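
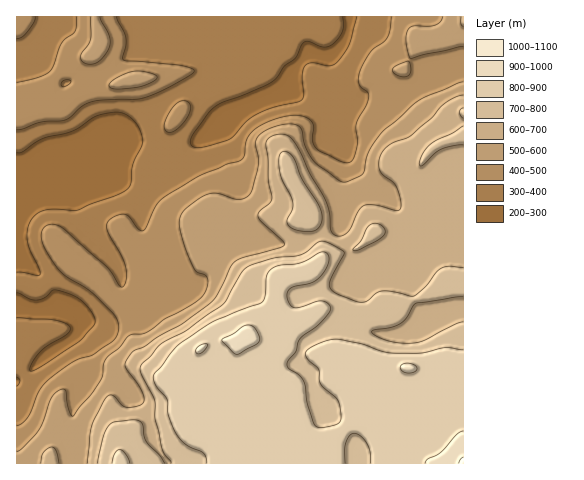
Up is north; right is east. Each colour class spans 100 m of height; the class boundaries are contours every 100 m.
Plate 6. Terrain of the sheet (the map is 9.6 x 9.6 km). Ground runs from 240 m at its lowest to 1010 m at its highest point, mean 550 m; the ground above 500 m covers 48.7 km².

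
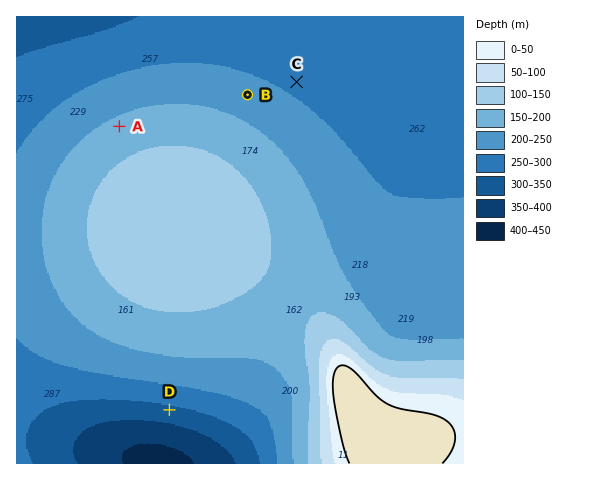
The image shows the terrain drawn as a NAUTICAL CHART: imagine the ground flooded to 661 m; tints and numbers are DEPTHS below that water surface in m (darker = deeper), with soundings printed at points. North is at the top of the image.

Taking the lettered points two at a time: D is lower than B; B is higher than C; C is lower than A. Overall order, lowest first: D C B A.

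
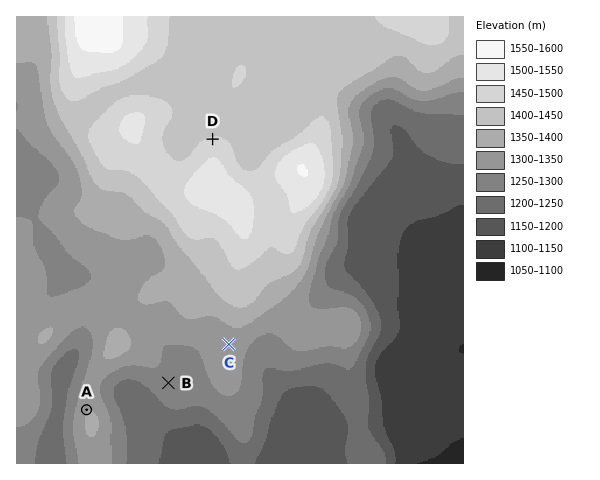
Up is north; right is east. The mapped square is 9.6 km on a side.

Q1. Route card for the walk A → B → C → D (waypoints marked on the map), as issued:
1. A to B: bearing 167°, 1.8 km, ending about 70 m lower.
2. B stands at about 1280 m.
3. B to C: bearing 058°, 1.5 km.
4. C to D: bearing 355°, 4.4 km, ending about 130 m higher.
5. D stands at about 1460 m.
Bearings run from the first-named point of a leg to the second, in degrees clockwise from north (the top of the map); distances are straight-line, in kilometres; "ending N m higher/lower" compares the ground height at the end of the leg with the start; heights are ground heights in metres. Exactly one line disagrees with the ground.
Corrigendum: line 1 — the bearing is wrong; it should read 72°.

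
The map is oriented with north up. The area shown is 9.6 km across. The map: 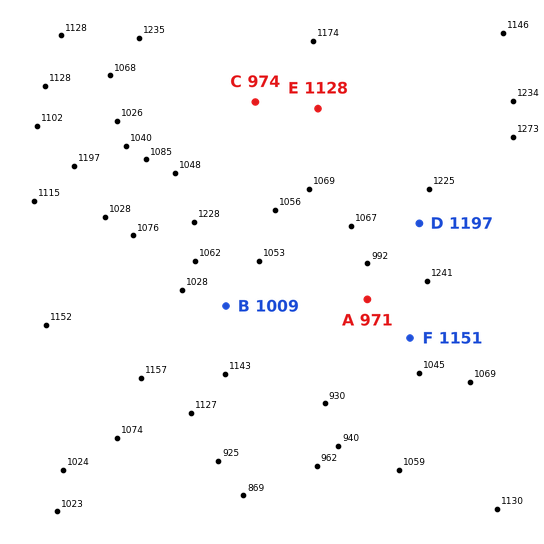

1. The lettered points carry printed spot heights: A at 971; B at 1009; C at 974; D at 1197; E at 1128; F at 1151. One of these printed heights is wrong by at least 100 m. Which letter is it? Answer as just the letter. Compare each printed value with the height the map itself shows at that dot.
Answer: C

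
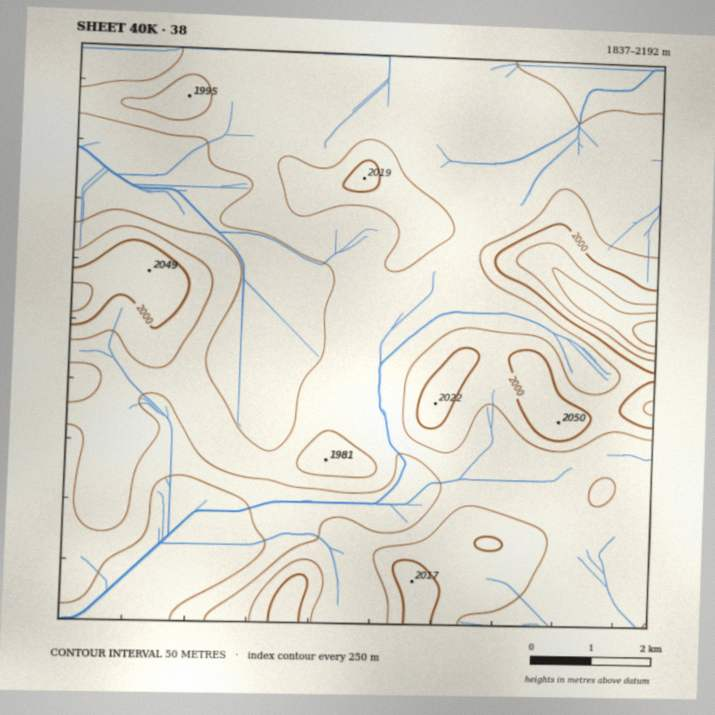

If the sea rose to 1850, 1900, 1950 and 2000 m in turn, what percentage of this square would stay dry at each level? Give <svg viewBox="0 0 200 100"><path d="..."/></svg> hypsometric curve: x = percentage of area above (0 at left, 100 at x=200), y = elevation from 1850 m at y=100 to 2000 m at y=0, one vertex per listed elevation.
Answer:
<svg viewBox="0 0 200 100"><path d="M191 100l-38-33-101-34-34-33"/></svg>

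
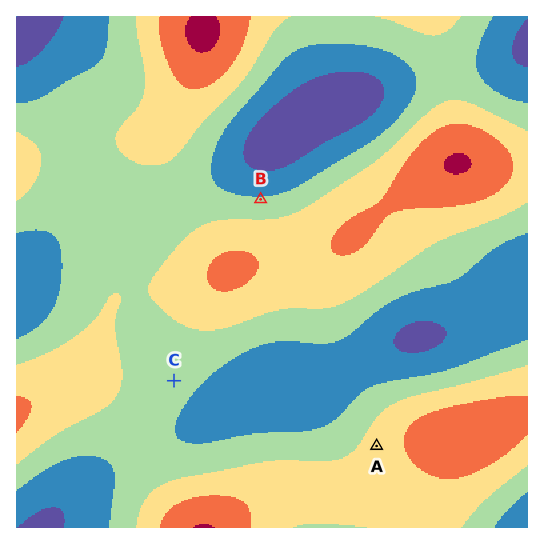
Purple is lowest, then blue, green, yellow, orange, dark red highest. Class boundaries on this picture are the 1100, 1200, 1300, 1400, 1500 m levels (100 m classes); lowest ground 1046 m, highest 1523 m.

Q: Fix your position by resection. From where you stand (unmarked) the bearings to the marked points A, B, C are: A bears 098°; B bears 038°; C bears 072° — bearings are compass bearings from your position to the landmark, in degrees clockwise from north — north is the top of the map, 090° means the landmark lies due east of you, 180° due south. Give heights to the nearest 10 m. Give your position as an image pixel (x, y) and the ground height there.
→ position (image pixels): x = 98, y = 406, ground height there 1310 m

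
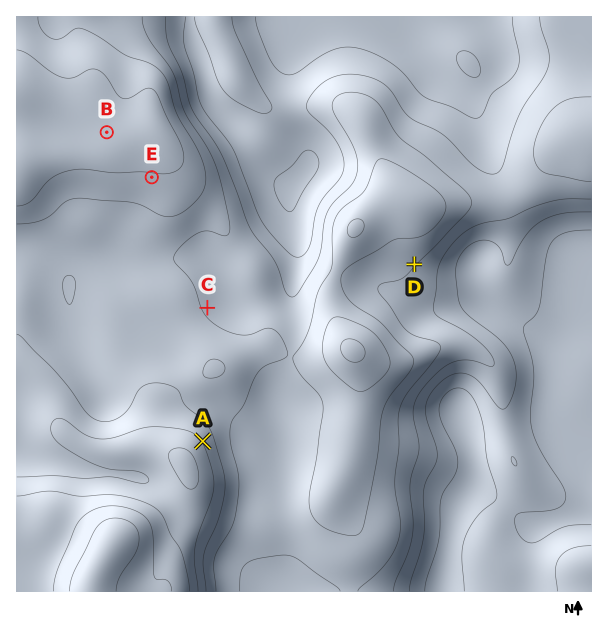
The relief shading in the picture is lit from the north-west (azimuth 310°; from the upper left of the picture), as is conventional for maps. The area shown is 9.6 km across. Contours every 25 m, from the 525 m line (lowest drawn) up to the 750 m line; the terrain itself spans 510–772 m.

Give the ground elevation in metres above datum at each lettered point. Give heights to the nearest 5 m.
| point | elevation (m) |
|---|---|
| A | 675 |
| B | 685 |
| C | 620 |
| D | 600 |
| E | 675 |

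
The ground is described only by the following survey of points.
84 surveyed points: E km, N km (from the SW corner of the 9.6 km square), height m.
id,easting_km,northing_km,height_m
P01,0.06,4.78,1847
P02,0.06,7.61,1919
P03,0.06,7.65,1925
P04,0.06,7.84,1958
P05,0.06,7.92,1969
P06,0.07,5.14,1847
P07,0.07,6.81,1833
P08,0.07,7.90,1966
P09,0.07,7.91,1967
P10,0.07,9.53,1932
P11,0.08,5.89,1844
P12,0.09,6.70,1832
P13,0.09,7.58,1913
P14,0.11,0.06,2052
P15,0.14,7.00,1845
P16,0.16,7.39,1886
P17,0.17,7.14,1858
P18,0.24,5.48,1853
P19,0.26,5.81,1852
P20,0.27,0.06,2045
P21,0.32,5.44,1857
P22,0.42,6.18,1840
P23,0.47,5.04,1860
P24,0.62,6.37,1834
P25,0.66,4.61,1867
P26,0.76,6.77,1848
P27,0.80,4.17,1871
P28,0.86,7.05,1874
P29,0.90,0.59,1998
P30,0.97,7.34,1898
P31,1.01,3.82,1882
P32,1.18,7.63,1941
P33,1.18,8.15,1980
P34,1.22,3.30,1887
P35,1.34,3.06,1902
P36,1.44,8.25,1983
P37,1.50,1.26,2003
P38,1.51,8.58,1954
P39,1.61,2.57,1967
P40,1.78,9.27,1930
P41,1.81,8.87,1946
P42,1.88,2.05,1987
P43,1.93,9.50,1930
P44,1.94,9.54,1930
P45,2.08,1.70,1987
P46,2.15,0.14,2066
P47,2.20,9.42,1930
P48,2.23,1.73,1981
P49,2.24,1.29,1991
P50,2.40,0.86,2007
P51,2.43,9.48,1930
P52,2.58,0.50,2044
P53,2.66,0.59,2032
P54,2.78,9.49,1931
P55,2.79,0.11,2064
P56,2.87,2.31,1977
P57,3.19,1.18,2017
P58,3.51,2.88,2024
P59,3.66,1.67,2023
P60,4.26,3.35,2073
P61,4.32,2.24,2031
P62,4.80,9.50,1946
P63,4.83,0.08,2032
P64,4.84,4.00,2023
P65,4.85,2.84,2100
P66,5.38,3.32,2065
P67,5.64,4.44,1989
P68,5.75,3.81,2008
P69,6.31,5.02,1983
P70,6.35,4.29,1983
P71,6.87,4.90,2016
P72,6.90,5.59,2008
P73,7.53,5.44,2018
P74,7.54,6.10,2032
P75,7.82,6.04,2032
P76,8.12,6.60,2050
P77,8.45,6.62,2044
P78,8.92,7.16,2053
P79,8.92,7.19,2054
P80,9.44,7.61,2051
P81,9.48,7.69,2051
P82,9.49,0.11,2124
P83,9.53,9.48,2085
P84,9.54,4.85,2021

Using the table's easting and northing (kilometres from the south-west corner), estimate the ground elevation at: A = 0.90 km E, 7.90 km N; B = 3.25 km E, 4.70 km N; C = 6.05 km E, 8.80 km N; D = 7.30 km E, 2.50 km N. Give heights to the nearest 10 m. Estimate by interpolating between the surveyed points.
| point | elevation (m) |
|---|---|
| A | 1970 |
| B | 1940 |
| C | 1990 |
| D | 2040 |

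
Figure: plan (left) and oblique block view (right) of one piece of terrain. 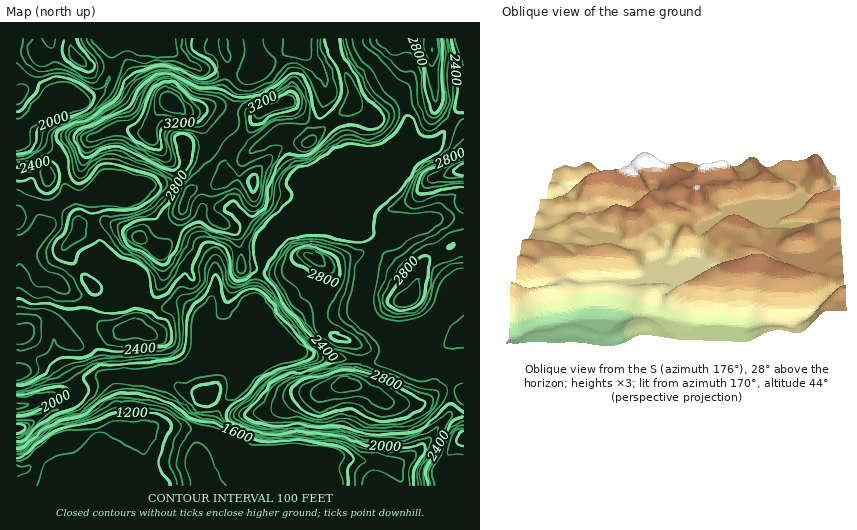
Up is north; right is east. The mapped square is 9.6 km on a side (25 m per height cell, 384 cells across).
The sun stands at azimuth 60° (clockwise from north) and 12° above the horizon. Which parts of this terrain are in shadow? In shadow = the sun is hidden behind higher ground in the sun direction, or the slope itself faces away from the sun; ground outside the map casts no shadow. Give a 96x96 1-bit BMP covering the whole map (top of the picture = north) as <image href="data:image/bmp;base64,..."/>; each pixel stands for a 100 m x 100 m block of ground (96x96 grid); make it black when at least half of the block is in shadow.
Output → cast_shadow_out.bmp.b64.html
<image width="96" height="96" href="data:image/bmp;base64,Qk2+BAAAAAAAAD4AAAAoAAAAYAAAAGAAAAABAAEAAAAAAIAEAAATCwAAEwsAAAIAAAAAAAAA////AAAAAAAAAAAAcAAAAAAAf8AAAAAAeAAAAAEAf8AAAAAAMAAAAAAAf8AAAAAAAAAAAAAAf8AAAAAAAAAAH/gAP8CAAAAAAAP4f/+AH8CAAAAAAD/////gD+CAAAAAAP/////4B+CAAAAAA///////AfCAAAAAB///////wPiAAAAPB///////4HwAAAAf4///////wDwAYAA/////////ABgAeAA////+P8f8AAAAOAB////gH4HwAAAAAAB//54AHwBAAAAAAAB//wAADgAAAAYAAAB//gAAAAAAAAYAAAD/+AAAAAAAAACAAAD/wAAAAAAAAACAAAA8AAAQAAAAAACAAAAAAAAAAAAAAAAAAAAAAAAAAAAAAAAAAAAAAAAAAAAAAAAAAAAAAAAAAAAAAAAAABAAAAAAAAAAAAAAAD4AAAAB/8AAAAAAAB4AAAAD//gAAAAAAAgEAAAD//8AAAAAAAAAAAAD//4AAAAAAAAAAAAH//gAAAAAAAAAAAAH/+AAAAAAAAAAAAAf/8AAAAAAAAAAAAA//4AAAAAAAAAAAAB//wAAAAAAAAAAAAB//gAPwAAAAAAAAAD//AAP4AAAAAAAAAD/+AAP4AAAAAAAAAH/8AAPwAAAAAAAAAH/4AAPAAAAAAAAAHD/4AAGAAAAAAAMAHz/wAAAAAAADAAMAH5/wAAAAAAAGAAcAH4fgAAAAAAAEAD+AH8PgAAAAAAAAAP+AH8HB8AAAAAAAAf+AH8AH4AAAAAAAD/+AH4AHwAAAAAAAH/+AH4AHgAAAAAAAH/8AH4AEAAAAAAAAH/4AP4AAAAAAAAAAD/gAf4AAAAAAAAAAD/AA/4AAAAAAAAAAD+AA/wAAAAAAAAAAB4AA/gAAAAAAAAAYAgAAeAAAAAAAAAAYAAAwMAAAAAAAAAAIAAB4AAAAAAAAAAAAAAB4AHAAAAAAAAAAAAAwAfgAAAAAAAAAAABwAfgAAAAAAAAAAAD4AfgAAAAAAAAAAAD8APAAAAAeAAAAAAf8AHAAAAAPAAAGAf/4ADAAAAAPg8AOH//4AAAAAAAHwcAOP//wAAAAAAADgMAfP//gAAAAAAABgAA/H//gAAAAAAAAAAB/H//AAAAAAAAAAAD/j/+BgAAGAAAAAAH/h/8BgAAHAAAAAAP/h/4BgAACAAAAAAf/g/4BgAAAAHwAAAf/APwHgAAAAHgAAAA8AAAfgAAAADgAAAAAAAA/gAAAAAABgAAAAAA/AHgAAAADwAAAAAA8AHgAAAAH4AAAADgwADgAAAAH4AAAAH4AAAAAAAAH4AAAAH8AAAAAAAAH4AAAQH8AAAAAAAAH4AAB4z8AAAAAAwAH4AA/448AAAAAB4AH4AB/wYYAAAAAB4AP4AD/wAAAAAAAD4AP4AB/wAAAAAAADwAP4AA/gAAAMAAAHwAH4B4/AAAA/AAAPgAH4DweAAAB/AAAfgBn4BwcAAAH/AAA/AHH4BgYAAAf4AAA/AfD4AAIAAAfAAAA+A+DwAAAAAAeAAAAeA8BwAAAAAAOAAAAOAYAwA="/>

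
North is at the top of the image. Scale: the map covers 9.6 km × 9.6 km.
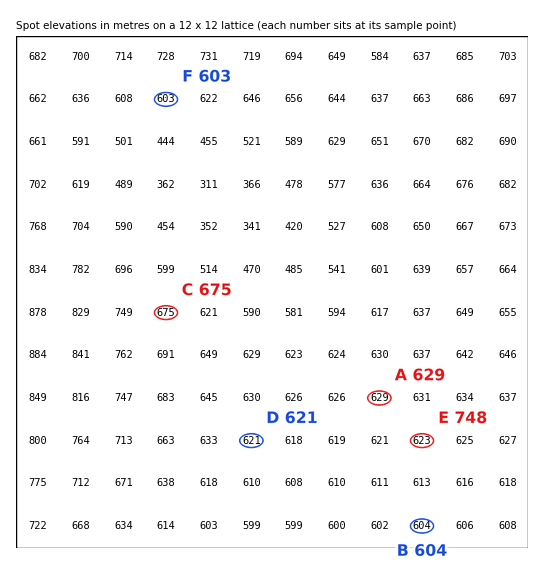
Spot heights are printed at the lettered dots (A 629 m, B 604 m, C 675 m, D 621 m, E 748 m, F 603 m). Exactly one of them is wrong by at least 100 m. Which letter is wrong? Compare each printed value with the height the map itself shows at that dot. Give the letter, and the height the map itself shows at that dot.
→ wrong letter E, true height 623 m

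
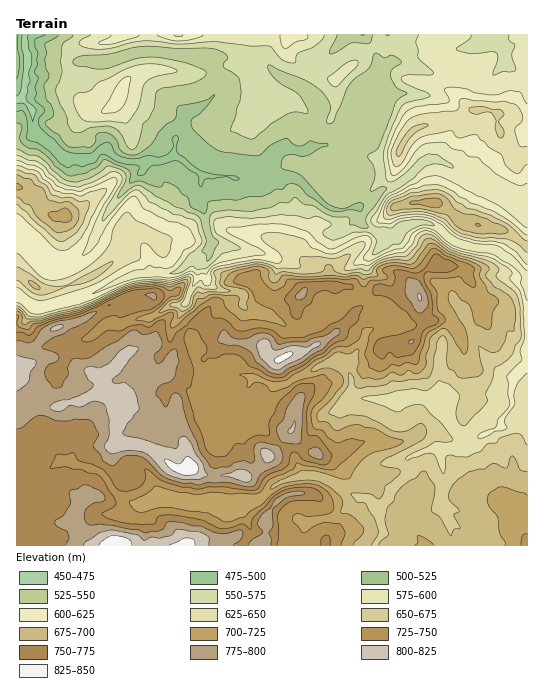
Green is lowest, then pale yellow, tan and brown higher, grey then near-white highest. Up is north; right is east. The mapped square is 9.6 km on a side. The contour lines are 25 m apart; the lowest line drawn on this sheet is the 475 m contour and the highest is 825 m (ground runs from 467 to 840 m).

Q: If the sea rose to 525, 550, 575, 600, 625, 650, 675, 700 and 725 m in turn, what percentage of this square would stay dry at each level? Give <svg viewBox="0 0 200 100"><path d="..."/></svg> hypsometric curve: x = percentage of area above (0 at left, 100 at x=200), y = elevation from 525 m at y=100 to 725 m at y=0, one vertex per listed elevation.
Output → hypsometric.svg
<svg viewBox="0 0 200 100"><path d="M188 100l-19-12-18-13-16-13-14-12-15-12-14-13-17-13-13-12"/></svg>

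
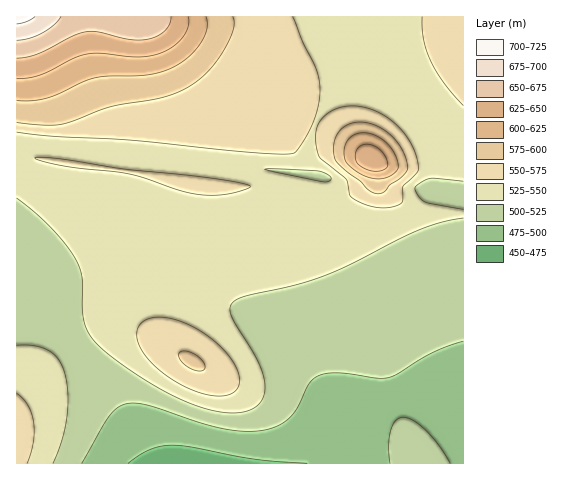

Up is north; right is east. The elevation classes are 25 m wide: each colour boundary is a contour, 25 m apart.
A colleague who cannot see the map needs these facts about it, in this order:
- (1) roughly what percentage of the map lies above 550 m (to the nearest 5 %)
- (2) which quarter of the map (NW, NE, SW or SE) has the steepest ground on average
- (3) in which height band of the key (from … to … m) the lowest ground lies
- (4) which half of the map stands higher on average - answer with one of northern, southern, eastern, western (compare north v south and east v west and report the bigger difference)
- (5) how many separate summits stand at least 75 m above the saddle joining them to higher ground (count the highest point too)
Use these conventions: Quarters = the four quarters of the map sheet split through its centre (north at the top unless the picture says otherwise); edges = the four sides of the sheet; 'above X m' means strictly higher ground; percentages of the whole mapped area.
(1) Roughly 30 % of the ground is higher than 550 m.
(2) The steepest ground, on average, is in the north-west quarter.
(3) Between 450 and 475 m: that is the band holding the lowest ground.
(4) The northern half stands higher on average than the southern half.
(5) Counting only tops that stand 75 m proud, the map has 2 summits.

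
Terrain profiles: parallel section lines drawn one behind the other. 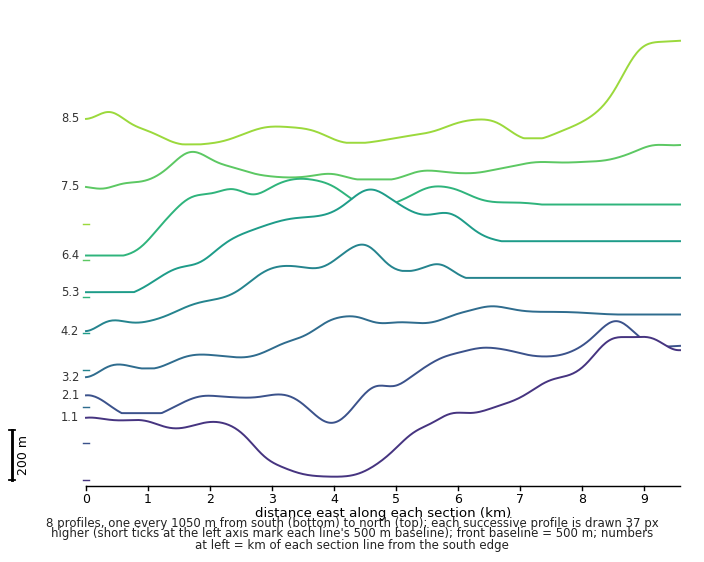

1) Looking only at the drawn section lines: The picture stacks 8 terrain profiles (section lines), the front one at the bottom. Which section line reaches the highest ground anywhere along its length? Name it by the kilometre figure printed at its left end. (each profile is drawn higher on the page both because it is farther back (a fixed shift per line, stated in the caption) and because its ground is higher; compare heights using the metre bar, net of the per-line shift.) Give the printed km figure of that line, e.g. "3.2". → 8.5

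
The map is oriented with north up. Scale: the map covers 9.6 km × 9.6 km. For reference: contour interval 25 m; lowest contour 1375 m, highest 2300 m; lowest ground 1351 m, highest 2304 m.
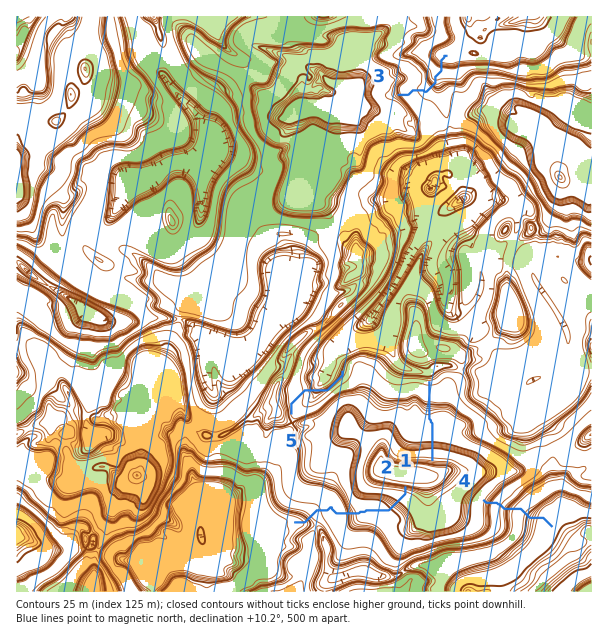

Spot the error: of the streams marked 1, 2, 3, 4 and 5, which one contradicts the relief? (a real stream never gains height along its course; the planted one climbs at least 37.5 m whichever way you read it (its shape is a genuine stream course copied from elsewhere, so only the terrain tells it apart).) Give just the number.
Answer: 5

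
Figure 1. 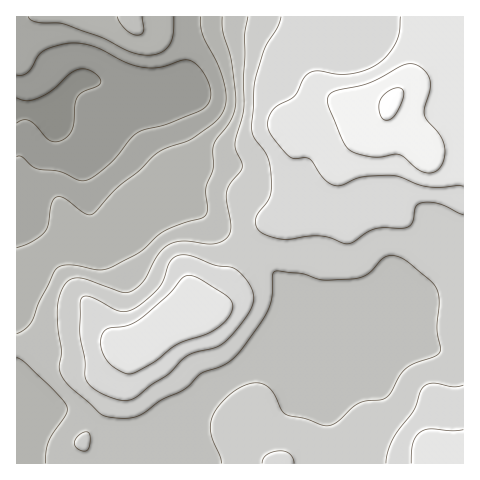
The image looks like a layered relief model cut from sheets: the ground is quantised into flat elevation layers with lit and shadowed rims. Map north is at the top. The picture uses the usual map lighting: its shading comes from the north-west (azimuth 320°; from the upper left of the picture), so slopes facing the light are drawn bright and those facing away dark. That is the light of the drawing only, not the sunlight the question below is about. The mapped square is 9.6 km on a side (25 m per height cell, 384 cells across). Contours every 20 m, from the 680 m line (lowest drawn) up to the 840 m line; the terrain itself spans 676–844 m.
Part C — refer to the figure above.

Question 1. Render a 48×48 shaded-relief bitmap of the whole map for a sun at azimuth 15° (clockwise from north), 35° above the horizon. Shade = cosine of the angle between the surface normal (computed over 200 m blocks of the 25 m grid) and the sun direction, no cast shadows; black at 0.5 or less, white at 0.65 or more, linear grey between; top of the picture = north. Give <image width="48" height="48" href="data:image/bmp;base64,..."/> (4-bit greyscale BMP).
<image width="48" height="48" href="data:image/bmp;base64,Qk32BAAAAAAAAHYAAAAoAAAAMAAAADAAAAABAAQAAAAAAIAEAAATCwAAEwsAABAAAAAAAAAAAAAAABEREQAiIiIAMzMzAERERABVVVUAZmZmAHd3dwCIiIgAmZmZAKqqqgC7u7sAzMzMAN3d3QDu7u4A////AHd3Zmd3d3d3d3d2ZneImIiId3d3d3eIiHd3dmd3d3d3d3d2ZniJmZiId3eId3eJmHeIiHiHd3d3d3d2Z4iZmZmIh3eIiImaqXiImZiHd3d3d3d3d4iZmpmYiIiIiZqqqneIiZh2Zmd3d3d3iIiImZmIiIiJmZqqqnd3d3dUREV3d3d4iIiImYiIiImZmZmZmXd2ZUQzM0RWd3d4iYiIiHd3eImYiIiIiXdlQyIzRERVVnd3iZmZh3d3d4iIh3iJmXZEMzRFVVVEVnd3iImYd3d3d3d3iImZmVRERWZlVmVEVWZ3d4iHd3d3d3d3iJqqqkRWZ3ZlZmZVVVVVZ3d3d3d3d3d3eJqqmVZnd2ZVZnZmVEM0Vnd3d3d3d3d3d4iYiHd3dmVmd3dmZDMzRXd3d3d3d3d3d3eHdoiHZmZ3iId2ZURERWd3d3d3d3d3d3d3ZZiHZmd5qqh3ZmVVVVZ3d3d3d3d3d3d3ZYh3ZneKvLqYd3ZmZVZ3d3d3d3d3d3d3Zoh3dnebzMuph3d3d3Z3d3d3d3d3d3d3d4iId3m8y7u6mIiJmYiId3d3d3d3d3d3d4iIiJvMupqqmZmrqpmYd3d3d3d3d3d2Z4iIms3cqZmZmau7qqqYd3dmZmd3d3dmZ3d4m93bqpiIiau7qqqXZmZVVVZ3d3VWeId4q8y7qqmImry6qZl2VVVVVVZndlVWeJiJqqqZqqqZrMy7qYdlVVVmZmZmVVVnd5mZmZiImZmqvMy6qXZURVVmZmZlVVZ4d5mYiIiIiImavLuqh2VUVVVWZmZVVWeHd5mId3h3d3iZqqqYdmZmZmZmZmZlVneHdoh3eIiHd3eImZmHZnd3d3ZmZndmZ3d2VXd3iZmId3d3iIh2ZoiId3d2Znd3d3ZURHd4mqqYh3d3d3dmZ4mHd3dmZnd3dlQzRHeJq6qZmYh3d3d3eIh3Z3ZmZmZmVDIjRXiau6mZmZiHeIiIiIh2ZmZmZlVEQyIkVomruqmZmZmIiIiHd3dlZmZmZUQzMzNFZ5mrqpmZmZmZiIh2Z2VVVmZ2ZUREREVnd6qqmZiIiJmZmYh3dlREVmZ2ZURFVWeIiKqZiIiIiImaqpmIh1Q0VmZmVVVVVniZmKmYiIiIiImqqqqqmGVFZmZmVmZmZomqmJmId3d4iJmqqqqqmHZniHdlVnd2Z4mph4h3d3eIiJmaqqqph2Z4mYdmZ3d3d4iYh2d3d3iIiJmZmZmIdlZ4mYdmeIh3d3eId1Vnd3iIiIiIiIh2VVZ4mYd4mqmZiHd3d0Vmd3iHd3Zmd3ZlRFZ4iIiavLu6qZiHd1Vmd3d3ZUREVVVURWeIeImrzMy7uqmYd2ZmZmZlQyIjRFRERWd3eJqru7u7uqmYd3dmVVVDIREjRFRERWd4iJmpmZmqqpmId2ZlRDIhESNFVVVUVWeIiImYiIiImYiIiGVUQyERI0Vnd2VVVmeIiIiId3d3eIiIiGVVRDIjRWeIh3ZmZneIiIh3d3dmd4iIiGZVVENFZ3iIiHdmZ3d4iId3d3dmd4iIiA=="/>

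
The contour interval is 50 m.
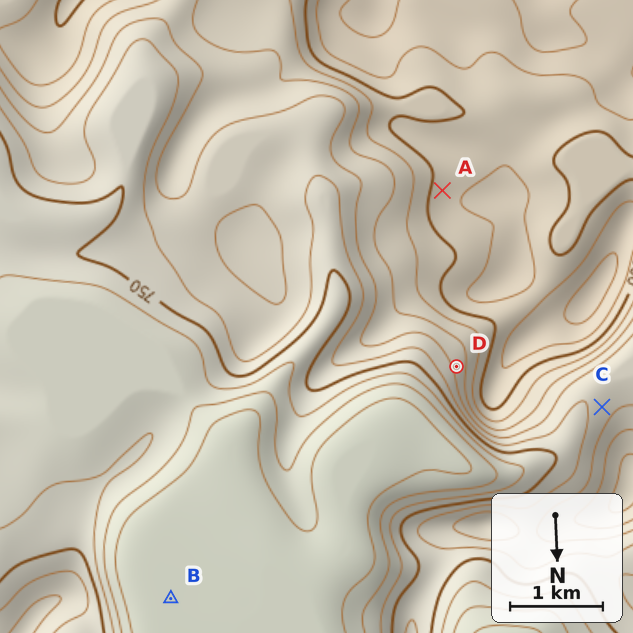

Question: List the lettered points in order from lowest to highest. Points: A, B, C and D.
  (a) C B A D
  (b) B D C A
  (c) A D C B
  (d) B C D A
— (d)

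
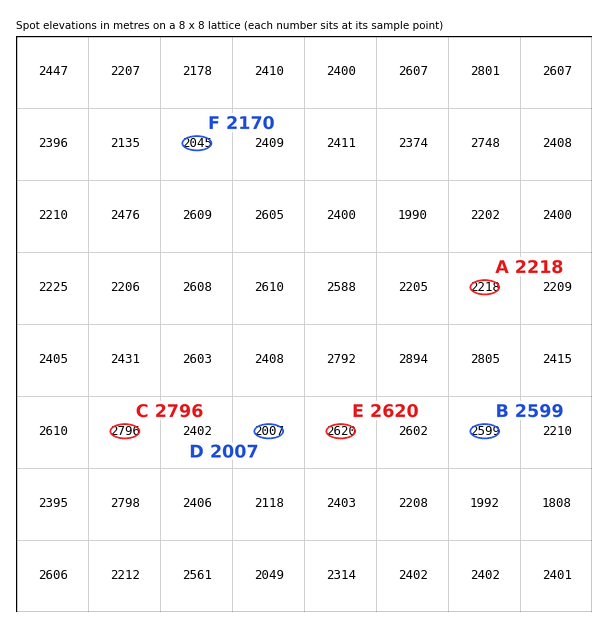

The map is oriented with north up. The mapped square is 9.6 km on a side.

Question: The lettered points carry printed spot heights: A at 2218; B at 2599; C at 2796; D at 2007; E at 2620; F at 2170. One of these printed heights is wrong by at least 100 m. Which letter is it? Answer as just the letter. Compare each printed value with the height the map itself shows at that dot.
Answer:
F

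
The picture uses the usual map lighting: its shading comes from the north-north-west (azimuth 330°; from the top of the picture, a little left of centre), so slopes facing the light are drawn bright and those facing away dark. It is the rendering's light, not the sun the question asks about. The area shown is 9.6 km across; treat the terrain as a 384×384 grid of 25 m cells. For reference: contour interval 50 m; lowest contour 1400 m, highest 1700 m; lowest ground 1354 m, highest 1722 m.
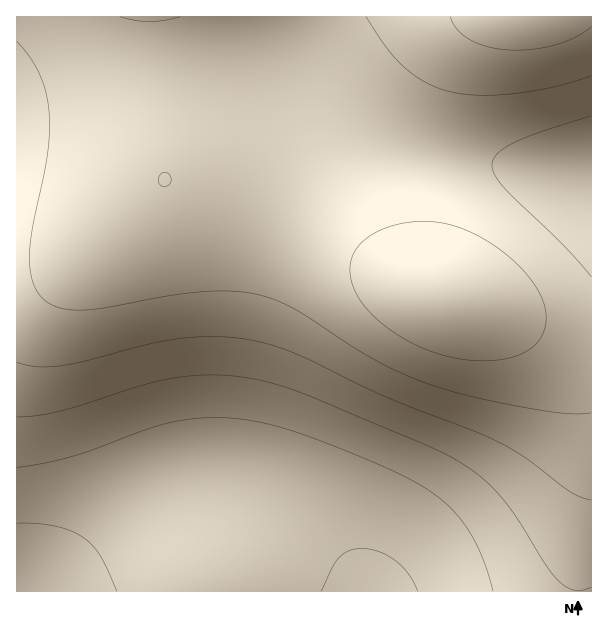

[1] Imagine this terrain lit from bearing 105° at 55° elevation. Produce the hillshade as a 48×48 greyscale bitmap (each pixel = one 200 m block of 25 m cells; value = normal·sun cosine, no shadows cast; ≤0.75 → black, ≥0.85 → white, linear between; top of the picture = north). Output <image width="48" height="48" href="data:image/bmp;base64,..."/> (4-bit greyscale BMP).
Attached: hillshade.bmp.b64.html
<image width="48" height="48" href="data:image/bmp;base64,Qk32BAAAAAAAAHYAAAAoAAAAMAAAADAAAAABAAQAAAAAAIAEAAATCwAAEwsAABAAAAAAAAAAAAAAABEREQAiIiIAMzMzAERERABVVVUAZmZmAHd3dwCIiIgAmZmZAKqqqgC7u7sAzMzMAN3d3QDu7u4A////AKqZiIiIiZqqu7vMzMy7u6qZiHdmZniJq6qZmIiImZqqu7vMzMy7u6qZiHdmZneJq6qpmYiJmZqqu7u7u7u7u6qZiHdmZneJq7qqmZmZmaqqu7u7u7u7uqqZiHdmZneJq7uqqZmZmaqqu7u7u7u7uqqZiHdmZneJqru6qqqqqqqqu7u7u7u7qqqZiHd2Z3eJqru7uqqqqqqqu7u7u7u6qqqZiHd3d3eJqsy7u7u7u7u7u7u7u7qqqqmZiHd3d3iJmszMy7u7u7u7u7u7qqqqqqmZiId3d3iJmszMzMzMu7u7u7u6qqqqqpmZiIh3d4iJqszMzMzMzMu7u7uqqqqqqZmZiIiIiIiZqszN3d3czMy7u7uqqqqpmZmZmIiIiImZqszd3d3d3MzLu7uqqqqZmZmZmZmZmZmaqszd3d3d3czMu7uqqqmZmZmZmZmZmaqqq8zd3d3d3dzMy7uqqpmZmZmZmZmaqqqru8zN3d7t3dzMy7uqqZmZiIiZmZqqqru7u7zN3d7u3d3My7uqqZmIiIiZmaqru7vMzLvM3d7u3d3My7uqqZiIiIiJmaq7vMzMzLvM3d3t3d3My7uqmZiIiIiJmqu7zMzd3au8zd3d3d3My7uqmYiIiIiJmqu8zd3d3aq8zN3d3d3My7uqmYiIiIiJmrvM3d3d3ZqrzN3d3dzMy7uqmYiHd4iJmrvM3d7u7ZmrvMzd3dzMy7uqmYiHd4iJmrvN3e7u7omqu8zM3czMy7uqmYiHd3iJmrvN3e7u7oiaq7zMzMzMy7uqmYiHd3iJmrvM3d7u7niZqrvMzMzMy7uqmYiHd3iImqvM3d3u3XeJmqu7zMzMy7uqqZiHd3iImqvM3d3d3XeImaq7u8zMu7u6qZiIiIiImqu8zd3d3Wd4maqru7vMy7u6qZmIiIiJmqu8zN3d3Wd4iZqqu7u8y7u7qpmIiIiJmqu8zN3d3WZ3iJmqq7u7y7u7qqmZiIiZmqu8zM3d3WZ3iImaqru7zLu7uqmZmZmZqqu8zM3dzGZneImZqru7zMu7uqqZmZmZqru8zM3czGZneIiZqru7zMy7u6qpmZmaqrvMzM3dzGZnd4iZmqu7zMzLu6qqqqqqq7vMzN3dzGZnd4iJmqu7zMzLu7qqqqqqq7zMzd3d3WZnd4iJmqu7zMzLu7qqqqqqu7zM3d3d3WZ3d4iJmqu7zMzLu7qqqqqqu7zM3d3d3Xd3d4iJmqu7zMzLu7qqqqqqu7zM3d3d3Xd3eIiZmqu7zMzLu6qqqqqqq7vMzd3d3Xd3iIiZqqu7zMzLu6qpmZmqqrvMzd3d3nd4iImZqru8zMy7u6qZmZmZqqu8zN3d7oiIiJmaqru8zMy7uqqZmZmZmqu7zM3d7oiIiZmaq7vMzMzLuqmZiIiJmaq7vM3d7oiImZmqq7vMzMzLuqmYiIiImZqrvMzd7oiJmZmqu7zMzMzLuqmYiIiIiZmqu8zd7pmZmZqqu7zMzMzLuqmYiIiIiJmaq7zN3pmZmZqqu8zMzMzMu6mYiIiIiImaqrvN3Q=="/>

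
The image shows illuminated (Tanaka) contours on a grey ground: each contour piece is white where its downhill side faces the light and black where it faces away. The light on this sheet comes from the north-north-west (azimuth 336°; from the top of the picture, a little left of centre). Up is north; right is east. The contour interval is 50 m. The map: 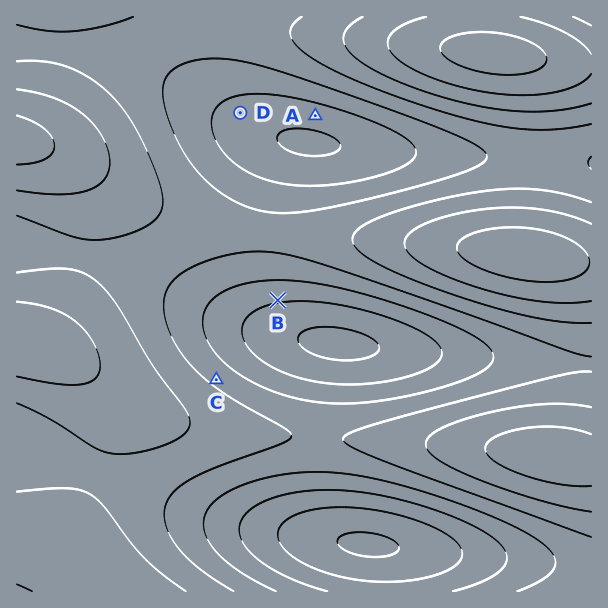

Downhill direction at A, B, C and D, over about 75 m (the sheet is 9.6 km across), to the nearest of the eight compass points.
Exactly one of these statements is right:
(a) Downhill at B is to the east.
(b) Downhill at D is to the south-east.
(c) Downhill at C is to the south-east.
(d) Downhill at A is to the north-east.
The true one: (b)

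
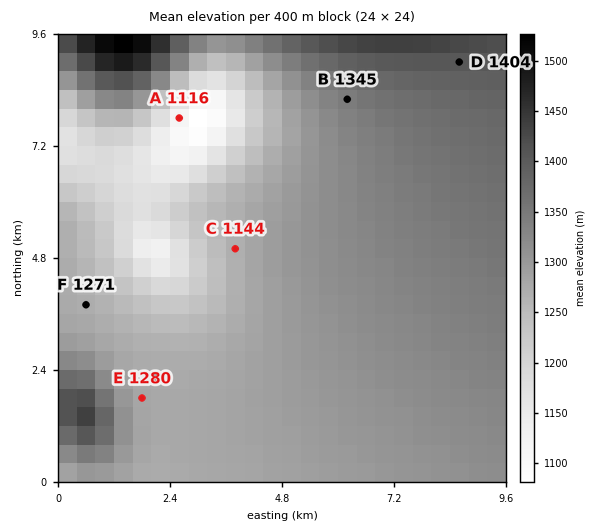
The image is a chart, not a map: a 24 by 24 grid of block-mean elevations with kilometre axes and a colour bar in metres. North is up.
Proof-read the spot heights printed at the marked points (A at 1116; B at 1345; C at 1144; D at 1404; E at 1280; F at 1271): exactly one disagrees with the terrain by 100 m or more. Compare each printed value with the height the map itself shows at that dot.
C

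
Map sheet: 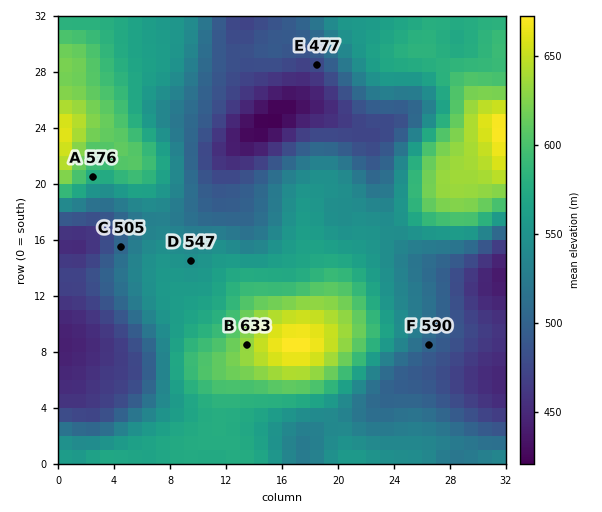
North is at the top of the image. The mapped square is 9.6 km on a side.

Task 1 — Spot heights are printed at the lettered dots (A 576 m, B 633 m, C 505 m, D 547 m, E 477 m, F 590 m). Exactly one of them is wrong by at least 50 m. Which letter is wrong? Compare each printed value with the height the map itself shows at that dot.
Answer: F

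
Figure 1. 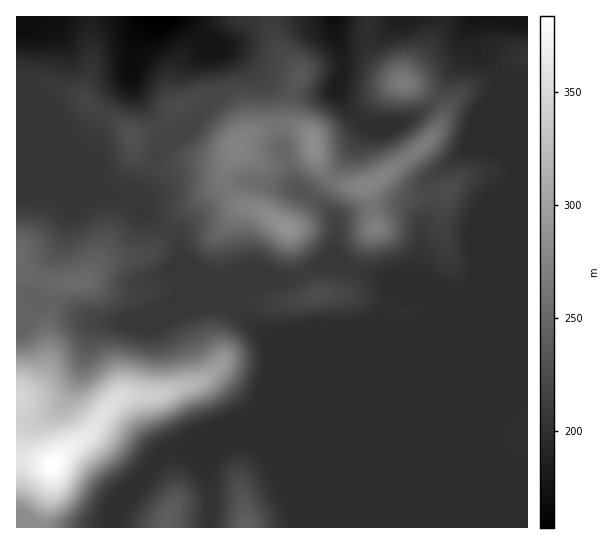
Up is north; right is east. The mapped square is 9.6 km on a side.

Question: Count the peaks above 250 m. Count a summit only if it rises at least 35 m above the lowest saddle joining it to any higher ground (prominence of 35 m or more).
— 3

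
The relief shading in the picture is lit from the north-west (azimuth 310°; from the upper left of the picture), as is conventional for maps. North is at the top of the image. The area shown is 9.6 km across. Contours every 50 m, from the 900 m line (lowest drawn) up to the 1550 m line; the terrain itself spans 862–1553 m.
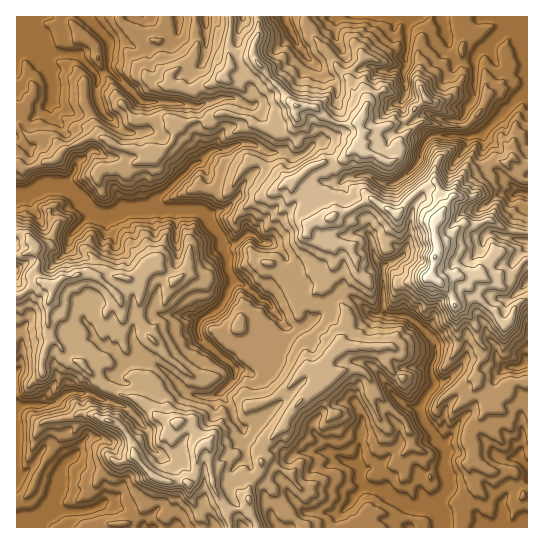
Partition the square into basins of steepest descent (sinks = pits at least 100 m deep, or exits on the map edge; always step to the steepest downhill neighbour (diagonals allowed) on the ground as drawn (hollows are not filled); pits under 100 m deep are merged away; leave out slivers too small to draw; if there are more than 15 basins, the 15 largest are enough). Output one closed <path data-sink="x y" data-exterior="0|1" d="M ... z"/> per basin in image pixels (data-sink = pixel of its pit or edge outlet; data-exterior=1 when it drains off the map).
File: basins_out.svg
<path data-sink="17 195" data-exterior="1" d="M298 105l-3 4 2 9-1 5-13 10-8 0-16-6-13-10-27-4-10 7-30 3-7 19-14 11-9-4-11 2-7-3-10 0-15-9-16-2-24 11-13 13-7 0-23 8-7-2 0 66 11 3 9 9 0 33 17 7 8-6 20-6 5 0 12 6 8-4 20 4 11-3 4 13-2 13 1 19 7 13 10 11-6 17-3 16 8 7 5 10 3 10-1 13 10 5 16-3 7 9 7 15 6-1 9-11 19-4 6-6 4-13 3-4 17-4 12-6 16-14 8-12 18-2 19-21 7-16 1-15-23-33 11-21-1-11-5-6-23-10 2-9-6-7 2-20-13-11 0-6 21-16 30-6 13-10 0-6 5-12-3-10-5 3-14 0-13-7-12-10z"/><path data-sink="442 527" data-exterior="1" d="M435 181l-17 10-20 22-28-14-24 13-8 1-9 6-14 1-7 6-1 9 23 9 5 6 1 11-11 21 20 28 3 5 0 8-8 23-19 20 3 15-28 24-13 22-20 19-4 7 2 6 0 10-10 13-3 8 3 21 7 17 270-1 0-145-14-1-7 3-14 16-5-2-11-16-1-15 9-17-6-9-2-12-10-16-12-8-4-11-20-19 6-24-4-25 14-23-2-6-5-6z"/><path data-sink="17 30" data-exterior="1" d="M194 16l-177 0-1 150 7 3 23-8 7 0 13-13 24-11 16 2 15 9 10 0 7 3 11-2 9 4 14-11 7-19 30-3 10-7 27 4 11 8 18 8 8 0 7-4 7-8-2-7 1-8-28-29-4-8-11-13-20 5-12 18-12 6-7 0-9 7-25-6 0-11 19-11 8-9 2-14-1-22z"/><path data-sink="527 39" data-exterior="1" d="M527 16l-221 0 1 6 8 16 16 17 9 16 9 8 4 14 8 3 6 9-8 16 2 13-5 9 0 6-15 11-16 1-12 4-21 16 0 6 13 11 0 9-2 4 0 7 2 4 5 2 5-4 14-1 9-6 8-1 24-13 28 14 20-22 17-10 5 10 5 6 2 7 14-27 10-8 14-4 8-5 13 3 5-6 11 8 5 2z"/><path data-sink="17 527" data-exterior="1" d="M42 281l-5 2-21 14 0 230 241 1-7-23-7 4-18 1-13-28-3-36-3-3-3 0-7-14-7-9-12 3-12-3-27-20-33-12-23-24-8-4-26-23 0-34 4-9 0-8z"/><path data-sink="285 17" data-exterior="1" d="M305 16l-47 0 1 18-6 12 2 13 38 45 6 3 15 0 12 10 13 7 18-1 4-5 6-15-6-7-8-3-4-14-9-8-9-16-16-17z"/><path data-sink="527 194" data-exterior="1" d="M513 157l-7 6-13-3-8 5-19 7-5 5-5 8-3 10-18 27-2 7 4 14 8-2 20-18 10 2 11-5 4 0 20 11 18 0 0-64-6-2z"/><path data-sink="527 362" data-exterior="1" d="M459 276l-10 1-9 6 11 11 4 11 12 8 10 16 2 12 6 9-9 17 0 10 3 8 6 6 3 7 5 2 14-16 7-3 14 0 0-82-7 2-6 6-4 14-6 4-12-16-22-15-3-9z"/><path data-sink="205 17" data-exterior="1" d="M230 16l-35 1 2 24-2 14-8 9-19 11 1 12 24 5 9-7 12-2 10-8 5-9-1-20 3-15z"/><path data-sink="527 281" data-exterior="1" d="M527 260l-6 3-9 16-10 8-24-12-18 2 8 8 3 9 22 15 6 10 7 6 6-7 3-11 13-9z"/><path data-sink="243 17" data-exterior="1" d="M257 16l-26 1-3 29 2 18 5-4 18-5 0-9 6-12z"/><path data-sink="17 270" data-exterior="1" d="M35 249l-19 6 1 41 23-15-5-6 2-9z"/>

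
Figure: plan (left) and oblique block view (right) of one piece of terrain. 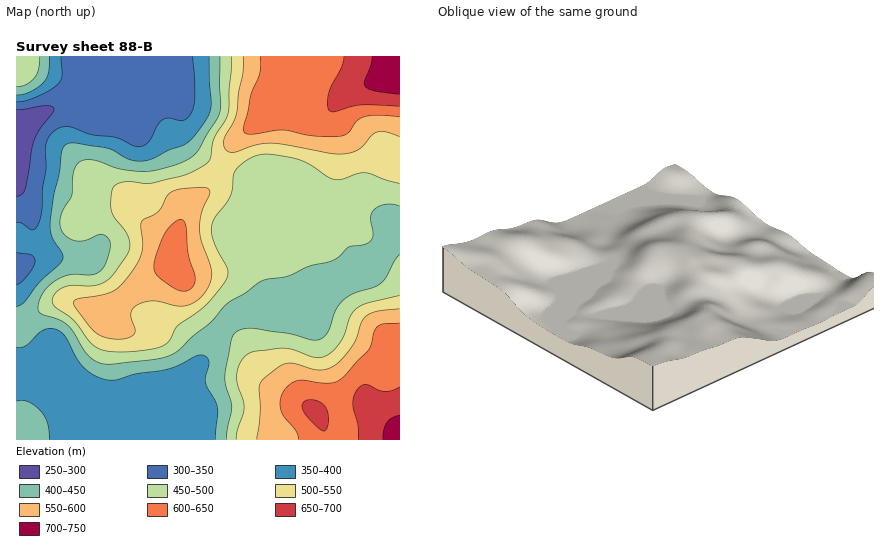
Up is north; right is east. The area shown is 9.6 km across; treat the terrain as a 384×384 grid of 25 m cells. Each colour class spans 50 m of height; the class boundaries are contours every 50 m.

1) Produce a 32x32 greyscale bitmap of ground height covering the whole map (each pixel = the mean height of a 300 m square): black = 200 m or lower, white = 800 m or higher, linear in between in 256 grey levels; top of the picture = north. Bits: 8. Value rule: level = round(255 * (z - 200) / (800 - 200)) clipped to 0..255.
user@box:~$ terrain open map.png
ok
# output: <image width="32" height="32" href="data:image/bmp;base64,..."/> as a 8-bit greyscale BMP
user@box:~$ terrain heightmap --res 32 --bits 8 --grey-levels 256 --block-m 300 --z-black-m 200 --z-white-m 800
<image width="32" height="32" href="data:image/bmp;base64,Qk02CAAAAAAAADYEAAAoAAAAIAAAACAAAAABAAgAAAAAAAAEAAATCwAAEwsAAAABAAAAAAAAAAAAAAEBAQACAgIAAwMDAAQEBAAFBQUABgYGAAcHBwAICAgACQkJAAoKCgALCwsADAwMAA0NDQAODg4ADw8PABAQEAAREREAEhISABMTEwAUFBQAFRUVABYWFgAXFxcAGBgYABkZGQAaGhoAGxsbABwcHAAdHR0AHh4eAB8fHwAgICAAISEhACIiIgAjIyMAJCQkACUlJQAmJiYAJycnACgoKAApKSkAKioqACsrKwAsLCwALS0tAC4uLgAvLy8AMDAwADExMQAyMjIAMzMzADQ0NAA1NTUANjY2ADc3NwA4ODgAOTk5ADo6OgA7OzsAPDw8AD09PQA+Pj4APz8/AEBAQABBQUEAQkJCAENDQwBEREQARUVFAEZGRgBHR0cASEhIAElJSQBKSkoAS0tLAExMTABNTU0ATk5OAE9PTwBQUFAAUVFRAFJSUgBTU1MAVFRUAFVVVQBWVlYAV1dXAFhYWABZWVkAWlpaAFtbWwBcXFwAXV1dAF5eXgBfX18AYGBgAGFhYQBiYmIAY2NjAGRkZABlZWUAZmZmAGdnZwBoaGgAaWlpAGpqagBra2sAbGxsAG1tbQBubm4Ab29vAHBwcABxcXEAcnJyAHNzcwB0dHQAdXV1AHZ2dgB3d3cAeHh4AHl5eQB6enoAe3t7AHx8fAB9fX0Afn5+AH9/fwCAgIAAgYGBAIKCggCDg4MAhISEAIWFhQCGhoYAh4eHAIiIiACJiYkAioqKAIuLiwCMjIwAjY2NAI6OjgCPj48AkJCQAJGRkQCSkpIAk5OTAJSUlACVlZUAlpaWAJeXlwCYmJgAmZmZAJqamgCbm5sAnJycAJ2dnQCenp4An5+fAKCgoAChoaEAoqKiAKOjowCkpKQApaWlAKampgCnp6cAqKioAKmpqQCqqqoAq6urAKysrACtra0Arq6uAK+vrwCwsLAAsbGxALKysgCzs7MAtLS0ALW1tQC2trYAt7e3ALi4uAC5ubkAurq6ALu7uwC8vLwAvb29AL6+vgC/v78AwMDAAMHBwQDCwsIAw8PDAMTExADFxcUAxsbGAMfHxwDIyMgAycnJAMrKygDLy8sAzMzMAM3NzQDOzs4Az8/PANDQ0ADR0dEA0tLSANPT0wDU1NQA1dXVANbW1gDX19cA2NjYANnZ2QDa2toA29vbANzc3ADd3d0A3t7eAN/f3wDg4OAA4eHhAOLi4gDj4+MA5OTkAOXl5QDm5uYA5+fnAOjo6ADp6ekA6urqAOvr6wDs7OwA7e3tAO7u7gDv7+8A8PDwAPHx8QDy8vIA8/PzAPT09AD19fUA9vb2APf39wD4+PgA+fn5APr6+gD7+/sA/Pz8AP39/QD+/v4A////AGdnWkpEQ0NDQ0NDRERERUhTaYGRlpifq7i/vry/yNPeZWNWSUNDQ0NDQ0NERUVFSFJlfI2Wnqi0vsG9u8DI0dheWk9GQ0NDQ0REREVHR0dJUWF2iZaisLvCwby7wsjMzlJPR0RDQ0RGR0ZFRkhJSk5WZHiKl6Kwur67t7rCxcTESUdEQ0NFSk5PTElJSUtNUltrf46Wnqiwsa6utL2/vb5ERENDRU1WXFtXVFJQTk9TW2yBjZKXnqKenKCqtbm6vEZEQ0RKWWdtbWpoZWFaU1NaaXyGio6TkYqIkJ2rsra5UUtFRlJneYGDgoB9dmtfWV1ndH1/gYJ9d3aAkKCrs7deVUxNXHaLlJaTj4uEeGtkZWhtcnJxcG1qa3SFl6extGRgWl1uh5qgnZeRjYd/dm1paWlqaWloaGhpbn6RoqusX2ZsdoWWoqOdlpGOjIqEeG1paGhoaGhoaGhreIiVm51TYnWGkZicnpyZlpSWmpiLeGxpaGhoaGhoaGlud3+EiEdWa36HiImPlpydnqOpqZyHd29qaWhoaGhoaGlqbXJ4PkhYaHBwcXuKl6CnrbGtopCAdm9sa2ppaGhoaWlpaW88QEpWXmBibX6Nnaqzs6ugj4B2cnFycW5raWlpaWlpaz9BR1FbXl9odIOWp7KyqJqIeHBwcnV2dHFvbGlpaWlpRENKWWZpZmhxgZSjr7GmlIBva2xtcXRzcG5sa2tqaWlDQU1kc3RubniHlZ+pr6WRfG1ra2tsbWxra2ttbmtpaTs7S2V0c3B2g46Ul6Coo5KBcmtra2tra2trbG9va2lpMjZIYG1ucHmIkI+QmKKhl4t9b2tra2tra2xwcnFtamorNEZbaW9ze4aLiYqSmpuXkoZ2bGtra2trcHV3dXNycygyQ1Zncnh6fX99foOJjZCPh3pua2tra3B4fX17e32AJjBAUmRxdHFtaWdpbnR7g4iGfnNtbW5yeoKGhYKChYkjL0BRX2dnY1tTUFVcYmp2hI2KgXp6fYKIjpGQjYqKjR8tQE9XV1VSS0JASFBUXGyDlpyWkJCTlpqcnp6YkI6QHCY4RkpEPjw5NjdAR0lOYHqTpKmopaaorK2tqqGXk5UcICw2OTMvLi4uMzxBQURRaISer7Oxr7G2urmzqaGfoSonKC0uLS0tLS0wNzw9P0ldeZestLOys7e8wL24tbW3SkA2MTAvLi0tLTA2Oz0+R1x4lKmytLO0trvDycrLzM5pXUs+OTc2MzEwNDk8PT5IXniRpa+xsrW3usHK0dbZ2nZtWUU8Ozw7NjU4PD08Pklfdoygq66ws7i7vsTN1tvdeHJdRTs7Ozs3Nzk8PDw+Sl52i5+qra6yuLy9wcnT294="/>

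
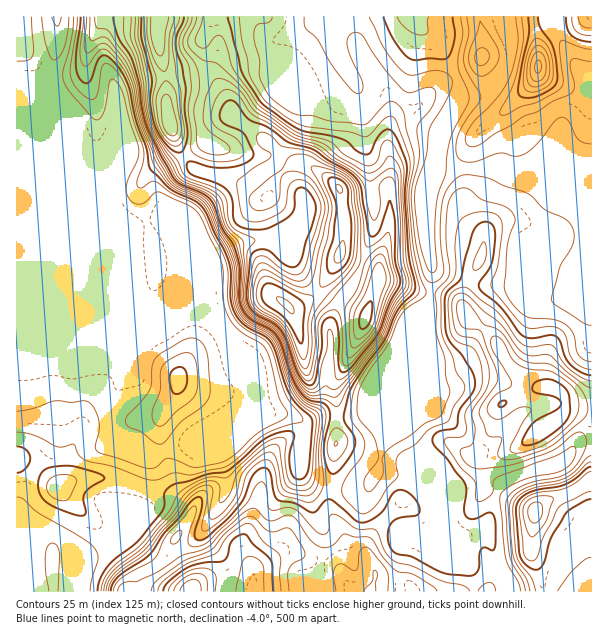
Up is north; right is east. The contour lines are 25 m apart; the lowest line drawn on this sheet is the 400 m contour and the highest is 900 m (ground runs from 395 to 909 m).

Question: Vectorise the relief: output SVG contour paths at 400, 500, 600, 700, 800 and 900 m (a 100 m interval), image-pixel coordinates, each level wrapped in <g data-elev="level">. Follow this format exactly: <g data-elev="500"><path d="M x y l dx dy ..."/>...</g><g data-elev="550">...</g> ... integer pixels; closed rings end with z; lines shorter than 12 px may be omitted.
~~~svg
<g data-elev="400"><path d="M61 17l-4 9-3-3-2-6"/></g><g data-elev="500"><path d="M75 515l6 1 4-1 1-5-3-10 1-6 6-7 13-7 1-3-7-4-25-7-16 0-11 3-4 5-3 8 0 7 3 8 12 9z"/><path d="M17 473l4-1 5-4 4-6 0-4-4-8-9-4"/><path d="M174 393l6 0 6-7 1-12-2-5-3-2-8 2-4 6 0 11z"/><path d="M81 17l-5 42 0 10 3 8 5 6 5 0 3-5 6-18 6-5 7 4 10 12 8 17 7 32 11 29 3 19 20 21 25 12 9 9 25 53 2 12 0 24 4 15 10 11 20 11 6 6 4 8 14 43 7 11 15 13 1 6-3 45-3 7-4 4-6 0-5-6-2-17 5-21-1-3-6-1-12 3-11 5-37 32-21 4-17 6-15 3-6 4-4 6 0 12-3 7-24 29-29 24-8 13-2 12"/><path d="M453 17l2 19-3 12-3 8-5 3-15-1-13 2-8-2-7-8-10-15-8-18"/></g><g data-elev="600"><path d="M591 369l-10-3-8-6-4-7-3-17-5-6-9-3-19 2-8-2-7-7-26-32-1-4 7-18 4-32 0-10-2-6-6-5-11-1-10 1-9 4-5 5-3 12-1 41-3 6-9 10-2 8 1 36 10 21 4 16 8 12 0 8-10 15-7 15-18 7-13 15-17 11-3 7 1 15-10 11-12 18-10 8-5-1-4-3-12-12-2-7 3-11 16-22 4-11-2-10-10-14-2-6 2-24 4-9 9-15 20-27 13-30 6-7 12-9 2-5-8-39-4-46 0-17 3-22-1-9-13-37-4-5-8 3-13 15-6 3-15-5-48-7-15-8-19-13-6-8-12-21-3-16-6-21-2-21"/><path d="M478 65l6 0 5-6 0-6-6-5-4 1-4 5 0 6z"/><path d="M95 17l1 10 12 4 21 30 8 23 3 24 5 18 15 32 11 19 8 8 25 12 8 9 8 22 11 17 5 15 2 12 0 27 4 13 9 9 18 9 6 6 5 9 10 30 7 15 9 11 17 6 3 9-5 33 2 36-3 9-6 7-8 1-24-7-4-6-3-18-3-7-5-4-6 1-13 12-10 27-17 20-12 10-6 1-1-6 5-22 0-9-1-3-3-1-8 3-7 7-11 16-15 15-15 21-32 24-5 8-2 7"/><path d="M522 17l2 19-2 14-8 33-14 28 1 4 6-1 14-7 18-6 17-9 5-5 2-6-3-31 0-7 1-3 21 8 9 1"/></g><g data-elev="700"><path d="M289 591l-1-21 5-6 11-7 0-8-14-20-5-1-9 3-6 1-6-4-10-10-5-2-7 3-16 14-14 16-27 11-24 17-7 7-3 7"/><path d="M388 591l1-13-2-8-16-20-6-3-3 2-3 3-1 15-2 3-3 0-12-6-6 3-2 8 3 16"/><path d="M503 459l9 0 9-1 22-8 11-6 31-27 3-6-1-9-4-9-5-7-24-20-8-3-18-1-9-5-18-25-6-4-12-4-15-21-7-3-3 2-2 6 4 16 5 4 12 1 4 3 16 40 0 11-16 22-2 8 9 22 14 3-4 17 2 3z"/><path d="M591 456l-4 2-12 13-8 6-9 4-21 3-10 4-11 6-5 7-2 9 4 45 3 9 11 15 3 12"/><path d="M535 81l7-1 4-9-1-13-3-5-3-1-6 4-3 10 1 11z"/><path d="M135 17l0 21 6 19 4 21 1 26 5 22 31 51 6 4 24 9 9 8 7 27 3 5 10 9 3 4 1 27-2 26 3 12 8 8 18 10 8 7 5 11 11 31 9 14 7 4 5-1 9-6 6 3 4 0 15-14 28-36 14-33 13-21 0-6-6-21 0-36-3-48-2-4-5-2-18 13-4-1-15-12-19-10-13-11-28-10-23-17-13-7-20-25-9-7-7-2-5 0-3 2-6 14-3 12-1 13 5 9 19 15 3 6-3 3-9 2-9-1-8-4-4-7-3-30 1-8 4-15 0-15-3-10-11-15-2-6 1-6 7-15 1-6"/></g><g data-elev="800"><path d="M207 591l-1-13-3-3-6-2-8 2-7 4-6 6-2 6"/><path d="M530 536l1 1 3-1 11-14 8-22-1-3-7-1-9 1-7 3-4 4-2 5 0 7 4 14z"/><path d="M306 375l3-1 3-9 3-20 0-21 2-7 33-39 10-14 1-7 0-32-5-36-5-10-9-7-31-15-12-3-6 1-5 3-7 12-12 9-18 15-2 7 3 6 5 3 9-1 9-4 4-7 2-21 6-5 6-1 7 1 12 8 10 17 3 12-15 61-5 9-8 2-10-4-21-13-6-1-3 3-3 8-4 22 2 7 4 6 20 12 8 8 5 10 10 28z"/><path d="M348 357l2 1 4-3 21-23 11-33 7-14 1-9-7-26-3-4-9 4-8 10-10 29-11 17-1 8 1 39z"/><path d="M173 141l4-1 3-3 1-11-6-34-5-9-5-2-4 5-5 10 2 20 5 16 5 7z"/><path d="M147 17l0 18 3 14 6 15 8 8 3-3 1-5 1-28 6-19"/></g><g data-elev="900"><path d="M292 314l2-2 0-3-4-6-8-5-5-1 3 6z"/><path d="M336 263l5-1 3-5 2-8-2-8-3 1-6 11-1 7z"/><path d="M339 192l2 1 2-4-2-3-3-2-2 2z"/></g>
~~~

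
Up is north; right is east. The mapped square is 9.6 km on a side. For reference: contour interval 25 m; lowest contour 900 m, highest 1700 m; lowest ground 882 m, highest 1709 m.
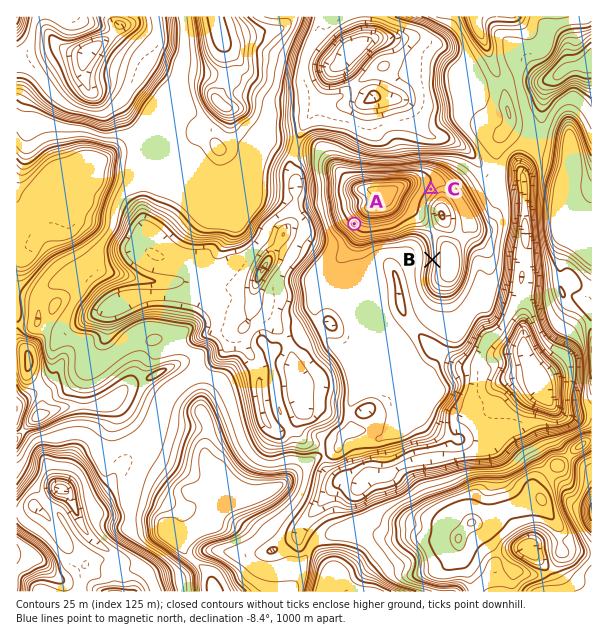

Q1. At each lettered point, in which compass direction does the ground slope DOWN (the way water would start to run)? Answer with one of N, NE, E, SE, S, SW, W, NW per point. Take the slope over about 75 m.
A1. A SW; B W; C SE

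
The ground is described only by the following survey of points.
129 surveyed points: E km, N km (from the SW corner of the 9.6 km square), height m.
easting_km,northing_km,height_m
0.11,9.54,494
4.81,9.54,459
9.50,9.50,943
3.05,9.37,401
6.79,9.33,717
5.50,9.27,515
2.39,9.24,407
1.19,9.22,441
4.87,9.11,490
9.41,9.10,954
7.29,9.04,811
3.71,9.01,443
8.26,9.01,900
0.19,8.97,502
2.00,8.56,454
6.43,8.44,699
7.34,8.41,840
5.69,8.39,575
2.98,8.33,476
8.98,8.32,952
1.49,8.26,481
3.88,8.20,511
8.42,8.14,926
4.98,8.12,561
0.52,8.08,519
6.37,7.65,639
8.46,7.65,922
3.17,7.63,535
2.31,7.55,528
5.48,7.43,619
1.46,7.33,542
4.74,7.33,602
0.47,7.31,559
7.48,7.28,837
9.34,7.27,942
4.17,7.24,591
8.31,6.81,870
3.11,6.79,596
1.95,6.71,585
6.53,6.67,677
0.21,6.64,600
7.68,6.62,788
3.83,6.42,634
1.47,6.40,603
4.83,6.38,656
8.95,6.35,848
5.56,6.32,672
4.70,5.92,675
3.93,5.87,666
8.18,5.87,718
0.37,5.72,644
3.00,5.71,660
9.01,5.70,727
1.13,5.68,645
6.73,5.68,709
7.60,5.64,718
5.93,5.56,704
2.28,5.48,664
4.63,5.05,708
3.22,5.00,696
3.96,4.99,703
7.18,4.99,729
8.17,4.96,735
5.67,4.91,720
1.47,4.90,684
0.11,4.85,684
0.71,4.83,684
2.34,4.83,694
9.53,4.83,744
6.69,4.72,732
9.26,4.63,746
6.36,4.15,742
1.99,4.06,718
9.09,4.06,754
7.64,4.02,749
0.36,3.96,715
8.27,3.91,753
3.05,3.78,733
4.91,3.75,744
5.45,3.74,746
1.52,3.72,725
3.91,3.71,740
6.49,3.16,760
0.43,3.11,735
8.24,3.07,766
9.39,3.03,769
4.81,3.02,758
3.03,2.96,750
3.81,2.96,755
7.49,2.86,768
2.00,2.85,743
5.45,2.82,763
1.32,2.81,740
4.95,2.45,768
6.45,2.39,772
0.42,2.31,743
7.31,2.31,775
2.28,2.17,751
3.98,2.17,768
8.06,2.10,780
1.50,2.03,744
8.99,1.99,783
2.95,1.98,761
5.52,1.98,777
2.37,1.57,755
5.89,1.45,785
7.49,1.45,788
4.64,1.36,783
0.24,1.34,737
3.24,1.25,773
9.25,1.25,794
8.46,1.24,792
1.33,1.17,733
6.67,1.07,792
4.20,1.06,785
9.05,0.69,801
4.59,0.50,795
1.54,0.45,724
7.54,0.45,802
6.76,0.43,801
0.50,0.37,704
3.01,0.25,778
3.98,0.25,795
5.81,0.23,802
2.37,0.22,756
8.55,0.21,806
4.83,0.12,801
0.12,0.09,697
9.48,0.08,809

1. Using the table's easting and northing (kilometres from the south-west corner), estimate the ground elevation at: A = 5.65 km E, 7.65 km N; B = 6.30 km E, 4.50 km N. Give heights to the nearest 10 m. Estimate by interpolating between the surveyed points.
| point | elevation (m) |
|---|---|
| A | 610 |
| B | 730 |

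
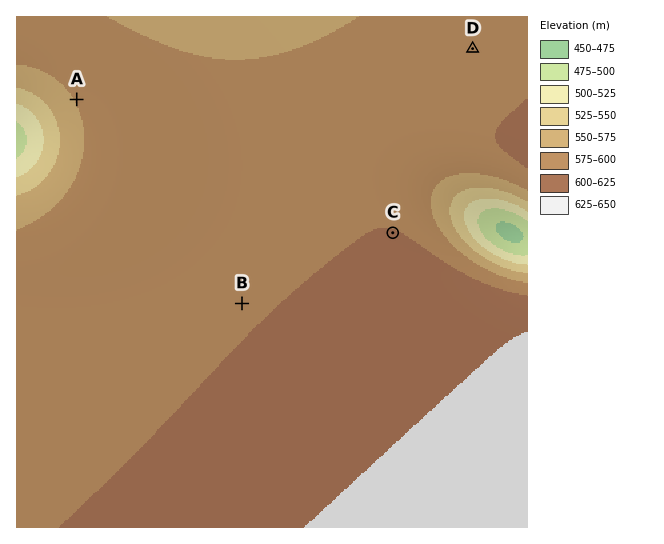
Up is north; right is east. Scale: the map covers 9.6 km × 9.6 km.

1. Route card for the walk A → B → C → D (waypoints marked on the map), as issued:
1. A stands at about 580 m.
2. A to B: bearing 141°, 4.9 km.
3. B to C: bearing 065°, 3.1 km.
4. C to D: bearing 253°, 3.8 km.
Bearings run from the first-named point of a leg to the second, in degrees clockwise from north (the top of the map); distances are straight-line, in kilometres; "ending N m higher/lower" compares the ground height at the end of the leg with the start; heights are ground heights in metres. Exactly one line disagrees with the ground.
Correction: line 4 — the bearing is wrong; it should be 023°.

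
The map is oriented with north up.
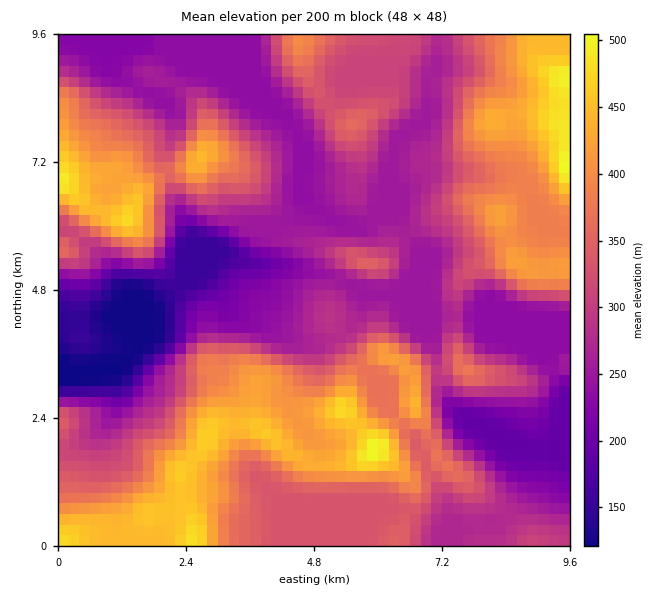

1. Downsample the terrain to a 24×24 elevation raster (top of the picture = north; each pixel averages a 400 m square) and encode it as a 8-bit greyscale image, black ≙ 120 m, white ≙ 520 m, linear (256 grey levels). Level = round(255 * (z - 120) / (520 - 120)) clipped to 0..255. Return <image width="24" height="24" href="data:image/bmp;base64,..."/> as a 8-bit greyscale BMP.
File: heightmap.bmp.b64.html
<image width="24" height="24" href="data:image/bmp;base64,Qk12BgAAAAAAADYEAAAoAAAAGAAAABgAAAABAAgAAAAAAEACAAATCwAAEwsAAAABAAAAAAAAAAAAAAEBAQACAgIAAwMDAAQEBAAFBQUABgYGAAcHBwAICAgACQkJAAoKCgALCwsADAwMAA0NDQAODg4ADw8PABAQEAAREREAEhISABMTEwAUFBQAFRUVABYWFgAXFxcAGBgYABkZGQAaGhoAGxsbABwcHAAdHR0AHh4eAB8fHwAgICAAISEhACIiIgAjIyMAJCQkACUlJQAmJiYAJycnACgoKAApKSkAKioqACsrKwAsLCwALS0tAC4uLgAvLy8AMDAwADExMQAyMjIAMzMzADQ0NAA1NTUANjY2ADc3NwA4ODgAOTk5ADo6OgA7OzsAPDw8AD09PQA+Pj4APz8/AEBAQABBQUEAQkJCAENDQwBEREQARUVFAEZGRgBHR0cASEhIAElJSQBKSkoAS0tLAExMTABNTU0ATk5OAE9PTwBQUFAAUVFRAFJSUgBTU1MAVFRUAFVVVQBWVlYAV1dXAFhYWABZWVkAWlpaAFtbWwBcXFwAXV1dAF5eXgBfX18AYGBgAGFhYQBiYmIAY2NjAGRkZABlZWUAZmZmAGdnZwBoaGgAaWlpAGpqagBra2sAbGxsAG1tbQBubm4Ab29vAHBwcABxcXEAcnJyAHNzcwB0dHQAdXV1AHZ2dgB3d3cAeHh4AHl5eQB6enoAe3t7AHx8fAB9fX0Afn5+AH9/fwCAgIAAgYGBAIKCggCDg4MAhISEAIWFhQCGhoYAh4eHAIiIiACJiYkAioqKAIuLiwCMjIwAjY2NAI6OjgCPj48AkJCQAJGRkQCSkpIAk5OTAJSUlACVlZUAlpaWAJeXlwCYmJgAmZmZAJqamgCbm5sAnJycAJ2dnQCenp4An5+fAKCgoAChoaEAoqKiAKOjowCkpKQApaWlAKampgCnp6cAqKioAKmpqQCqqqoAq6urAKysrACtra0Arq6uAK+vrwCwsLAAsbGxALKysgCzs7MAtLS0ALW1tQC2trYAt7e3ALi4uAC5ubkAurq6ALu7uwC8vLwAvb29AL6+vgC/v78AwMDAAMHBwQDCwsIAw8PDAMTExADFxcUAxsbGAMfHxwDIyMgAycnJAMrKygDLy8sAzMzMAM3NzQDOzs4Az8/PANDQ0ADR0dEA0tLSANPT0wDU1NQA1dXVANbW1gDX19cA2NjYANnZ2QDa2toA29vbANzc3ADd3d0A3t7eAN/f3wDg4OAA4eHhAOLi4gDj4+MA5OTkAOXl5QDm5uYA5+fnAOjo6ADp6ekA6urqAOvr6wDs7OwA7e3tAO7u7gDv7+8A8PDwAPHx8QDy8vIA8/PzAPT09AD19fUA9vb2APf39wD4+PgA+fn5APr6+gD7+/sA/Pz8AP39/QD+/v4A////AN7U0NDR1uK2mY2Hh4eHh46IZ2FkZW50bsHFx8/W1di0mo2Hh4eHh4iJcWNnZWNfWJmaobLG1c+9n4uJjY6NjZCghXuCalJJQoeDhI+y19G6mo6jur/Fy8SzkJqAUDo4NHpydIalv9fOsbbMxMDN7OCemHlLMi4uLYFkWm6Anc/Xz9fIusTQ17+elUYvLjI2LmZUQU5lhrbHxse7u83etaDBhz09QkdDMAwNDiVSb5uuu8G2pqW+o5+9gGuCeXJfPAICAQcvY5unsK6YgoCao7S1eY6Se2ZPTw8PBgIGKWl4dGJXW2Nvk6FzVn5eS0lISRINAwIDGkBEQ0lPXGlkZmRTUmJMSUhISBoXBgIFFy43PkZKWGVeVVRSUmhQSlhlaz89HBMbGBYjNTpDTFRYZWJSU3J4eqSysoJqVGdZIBUWIjI/T2KAiXhXUmiFpL22uIKCpL2WNBolQlFVWVtbWl9aXnCOrrGqqp/F1NyfTk1eWlhUT05TVVRaboKivrOpq93OxNCtcIiCfXNXS1NfXFRYaYmjrK2qwuPKxL2knsComoJcS1RiY1RcYXmQoKm049C4squLiMS9m3haS1t2dFhbYoKhr7LE57yonpF7ZJmfeFxPTnKRh2RWWoG1xMHV6K6SgXBXUHp1VEpLYYGIi4BlVnatwsXX545rVU9SVlpPSkpbgoN6entuW3KUqbnT61pKRE1UTEpKSk57m4V6eXlxXGeAo8DZ5EVDQ0NHSkpKSlOPrZWDfnx7Z26Mp8LR0A=="/>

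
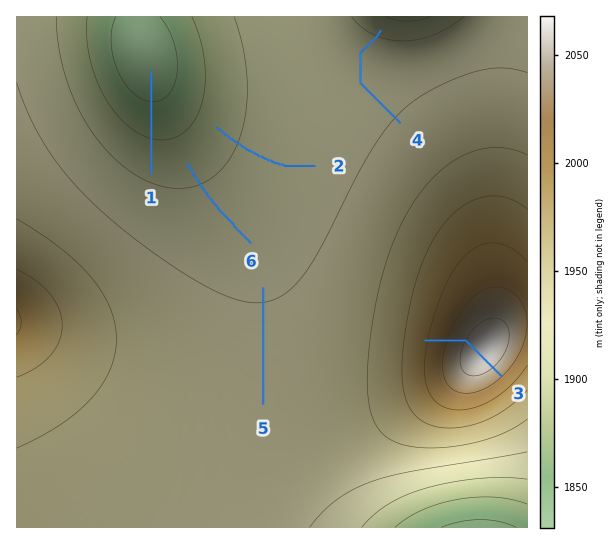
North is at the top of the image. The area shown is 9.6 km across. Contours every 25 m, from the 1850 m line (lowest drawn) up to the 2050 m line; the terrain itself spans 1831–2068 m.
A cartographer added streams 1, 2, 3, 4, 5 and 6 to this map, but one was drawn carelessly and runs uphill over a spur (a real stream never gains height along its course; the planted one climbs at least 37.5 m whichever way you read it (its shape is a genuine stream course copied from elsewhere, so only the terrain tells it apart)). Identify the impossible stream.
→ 3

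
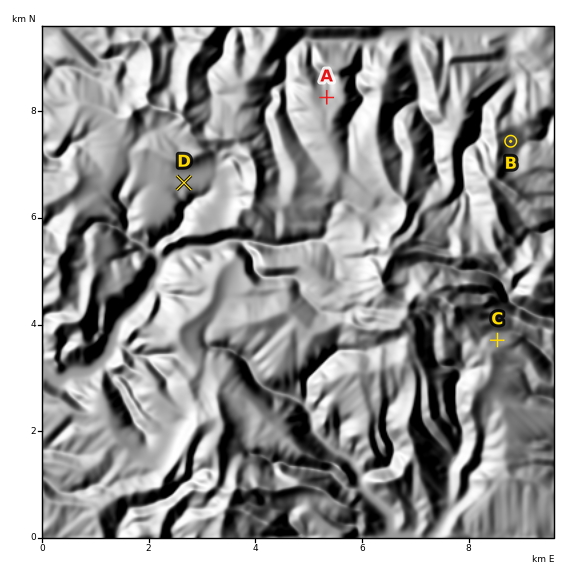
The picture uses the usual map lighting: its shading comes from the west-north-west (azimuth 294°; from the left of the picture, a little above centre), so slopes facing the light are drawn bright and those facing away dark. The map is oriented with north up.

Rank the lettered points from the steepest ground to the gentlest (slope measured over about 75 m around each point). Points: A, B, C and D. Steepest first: C B A D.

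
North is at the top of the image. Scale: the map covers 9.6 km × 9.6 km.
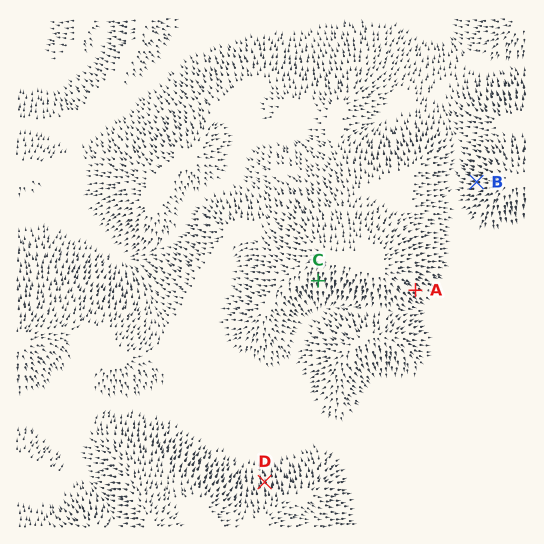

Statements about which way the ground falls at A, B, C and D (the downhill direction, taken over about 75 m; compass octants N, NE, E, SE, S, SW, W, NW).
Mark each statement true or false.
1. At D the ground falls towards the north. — true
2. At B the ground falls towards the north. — false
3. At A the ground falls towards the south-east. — true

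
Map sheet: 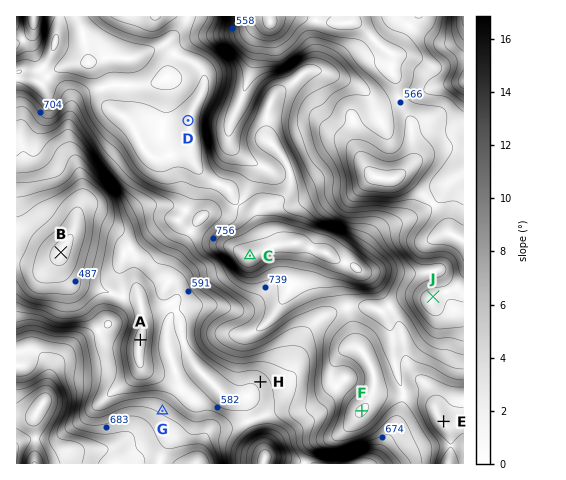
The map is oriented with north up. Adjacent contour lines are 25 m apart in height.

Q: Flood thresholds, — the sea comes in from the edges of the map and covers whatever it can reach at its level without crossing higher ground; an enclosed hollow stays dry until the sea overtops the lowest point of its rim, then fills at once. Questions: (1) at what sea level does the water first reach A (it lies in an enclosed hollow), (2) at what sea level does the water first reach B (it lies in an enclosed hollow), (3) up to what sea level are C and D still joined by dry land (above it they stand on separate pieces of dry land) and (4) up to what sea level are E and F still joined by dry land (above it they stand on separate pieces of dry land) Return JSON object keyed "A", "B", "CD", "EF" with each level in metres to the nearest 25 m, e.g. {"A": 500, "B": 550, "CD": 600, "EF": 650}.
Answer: {"A": 550, "B": 500, "CD": 750, "EF": 725}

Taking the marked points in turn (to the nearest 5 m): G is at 645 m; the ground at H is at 585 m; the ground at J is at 590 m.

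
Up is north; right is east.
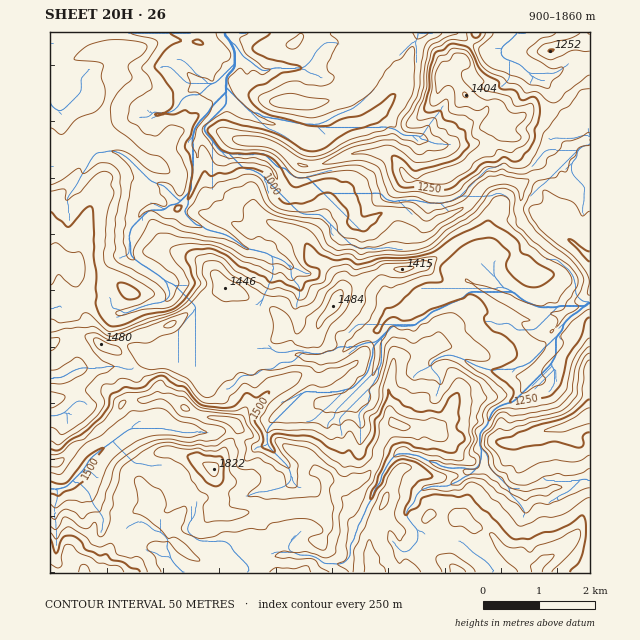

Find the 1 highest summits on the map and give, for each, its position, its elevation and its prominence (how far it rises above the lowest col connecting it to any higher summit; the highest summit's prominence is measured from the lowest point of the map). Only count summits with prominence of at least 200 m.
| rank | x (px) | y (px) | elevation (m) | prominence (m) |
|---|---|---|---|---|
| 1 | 466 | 95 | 1404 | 256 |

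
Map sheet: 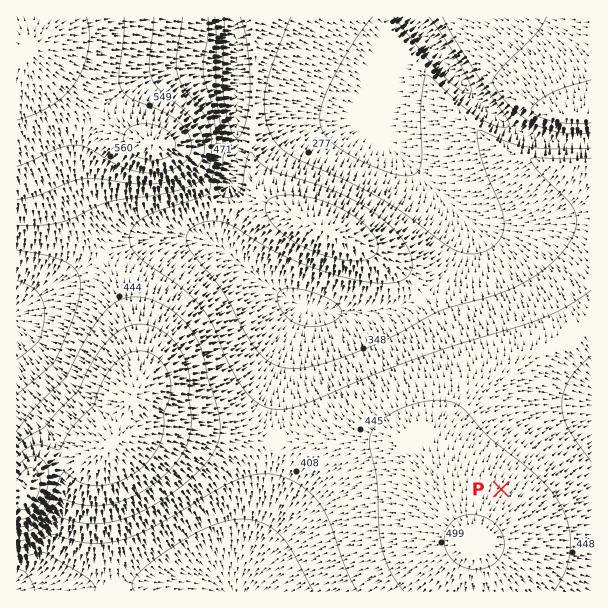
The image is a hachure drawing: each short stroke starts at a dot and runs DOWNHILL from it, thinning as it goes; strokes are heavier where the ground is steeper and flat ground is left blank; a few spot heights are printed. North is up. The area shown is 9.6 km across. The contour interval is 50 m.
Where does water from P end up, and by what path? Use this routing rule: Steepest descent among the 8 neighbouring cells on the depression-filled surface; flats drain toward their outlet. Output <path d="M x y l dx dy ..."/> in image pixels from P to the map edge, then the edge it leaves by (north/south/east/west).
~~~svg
<path d="M501 489l66-66 24 0"/>
exit: east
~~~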